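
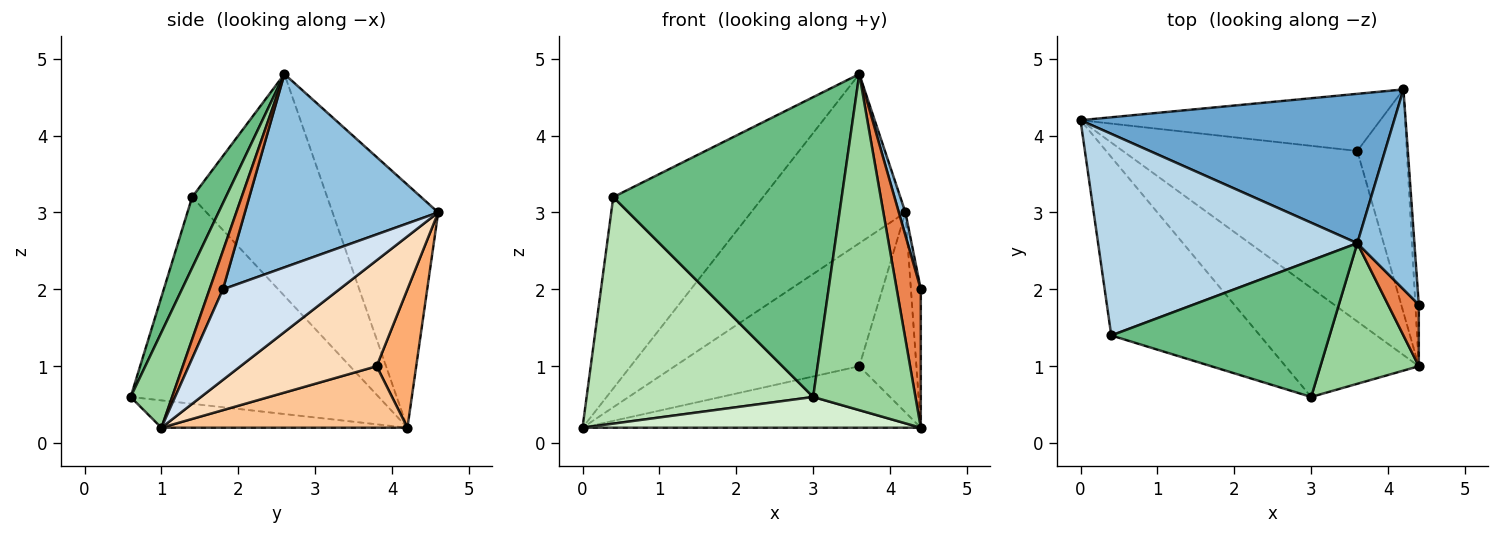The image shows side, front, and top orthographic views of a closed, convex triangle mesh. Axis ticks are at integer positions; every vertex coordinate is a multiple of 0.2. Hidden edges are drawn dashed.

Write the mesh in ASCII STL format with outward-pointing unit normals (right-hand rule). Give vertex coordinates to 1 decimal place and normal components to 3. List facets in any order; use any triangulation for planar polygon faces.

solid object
 facet normal -0.456 0.667 0.589
  outer loop
   vertex 3.6 2.6 4.8
   vertex 4.2 4.6 3.0
   vertex 0.0 4.2 0.2
  endloop
 endfacet
 facet normal 0.959 -0.033 0.283
  outer loop
   vertex 3.6 2.6 4.8
   vertex 4.4 1.8 2.0
   vertex 4.2 4.6 3.0
  endloop
 endfacet
 facet normal -0.527 0.585 0.616
  outer loop
   vertex 0.4 1.4 3.2
   vertex 3.6 2.6 4.8
   vertex 0.0 4.2 0.2
  endloop
 endfacet
 facet normal 0.996 0.085 -0.038
  outer loop
   vertex 4.4 1.0 0.2
   vertex 4.2 4.6 3.0
   vertex 4.4 1.8 2.0
  endloop
 endfacet
 facet normal 0.453 -0.815 0.362
  outer loop
   vertex 4.4 1.0 0.2
   vertex 4.4 1.8 2.0
   vertex 3.6 2.6 4.8
  endloop
 endfacet
 facet normal 0.191 0.890 -0.413
  outer loop
   vertex 3.6 3.8 1.0
   vertex 0.0 4.2 0.2
   vertex 4.2 4.6 3.0
  endloop
 endfacet
 facet normal 0.240 0.329 -0.913
  outer loop
   vertex 3.6 3.8 1.0
   vertex 4.4 1.0 0.2
   vertex 0.0 4.2 0.2
  endloop
 endfacet
 facet normal 0.847 0.355 -0.396
  outer loop
   vertex 3.6 3.8 1.0
   vertex 4.2 4.6 3.0
   vertex 4.4 1.0 0.2
  endloop
 endfacet
 facet normal 0.133 -0.902 0.411
  outer loop
   vertex 3.0 0.6 0.6
   vertex 3.6 2.6 4.8
   vertex 0.4 1.4 3.2
  endloop
 endfacet
 facet normal 0.350 -0.864 0.361
  outer loop
   vertex 3.0 0.6 0.6
   vertex 4.4 1.0 0.2
   vertex 3.6 2.6 4.8
  endloop
 endfacet
 facet normal -0.652 -0.596 -0.469
  outer loop
   vertex 3.0 0.6 0.6
   vertex 0.4 1.4 3.2
   vertex 0.0 4.2 0.2
  endloop
 endfacet
 facet normal -0.194 -0.266 -0.944
  outer loop
   vertex 3.0 0.6 0.6
   vertex 0.0 4.2 0.2
   vertex 4.4 1.0 0.2
  endloop
 endfacet
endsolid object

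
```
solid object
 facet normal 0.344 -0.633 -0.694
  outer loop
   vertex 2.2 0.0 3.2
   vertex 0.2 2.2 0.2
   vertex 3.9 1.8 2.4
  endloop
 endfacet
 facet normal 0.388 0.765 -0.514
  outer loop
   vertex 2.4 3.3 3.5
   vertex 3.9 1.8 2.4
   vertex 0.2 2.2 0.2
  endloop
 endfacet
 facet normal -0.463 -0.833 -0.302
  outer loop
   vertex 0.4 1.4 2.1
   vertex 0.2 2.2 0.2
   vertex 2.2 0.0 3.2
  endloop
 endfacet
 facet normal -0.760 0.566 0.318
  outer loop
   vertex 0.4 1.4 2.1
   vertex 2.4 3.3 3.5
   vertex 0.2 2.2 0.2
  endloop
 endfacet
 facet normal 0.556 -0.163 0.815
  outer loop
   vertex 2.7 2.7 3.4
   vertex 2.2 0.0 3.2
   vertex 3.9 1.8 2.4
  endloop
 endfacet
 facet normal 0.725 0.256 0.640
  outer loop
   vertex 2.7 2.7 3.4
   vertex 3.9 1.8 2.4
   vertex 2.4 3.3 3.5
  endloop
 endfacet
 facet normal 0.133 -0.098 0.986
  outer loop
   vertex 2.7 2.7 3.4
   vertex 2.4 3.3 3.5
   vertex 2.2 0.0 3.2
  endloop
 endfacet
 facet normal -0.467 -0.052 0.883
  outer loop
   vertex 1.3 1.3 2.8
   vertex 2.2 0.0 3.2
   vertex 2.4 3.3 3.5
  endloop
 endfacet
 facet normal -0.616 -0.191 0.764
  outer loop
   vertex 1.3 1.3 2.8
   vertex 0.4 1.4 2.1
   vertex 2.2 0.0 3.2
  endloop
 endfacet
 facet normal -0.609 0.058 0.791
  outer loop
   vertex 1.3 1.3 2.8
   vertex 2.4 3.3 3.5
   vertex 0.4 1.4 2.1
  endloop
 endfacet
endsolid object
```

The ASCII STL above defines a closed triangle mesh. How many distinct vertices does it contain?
7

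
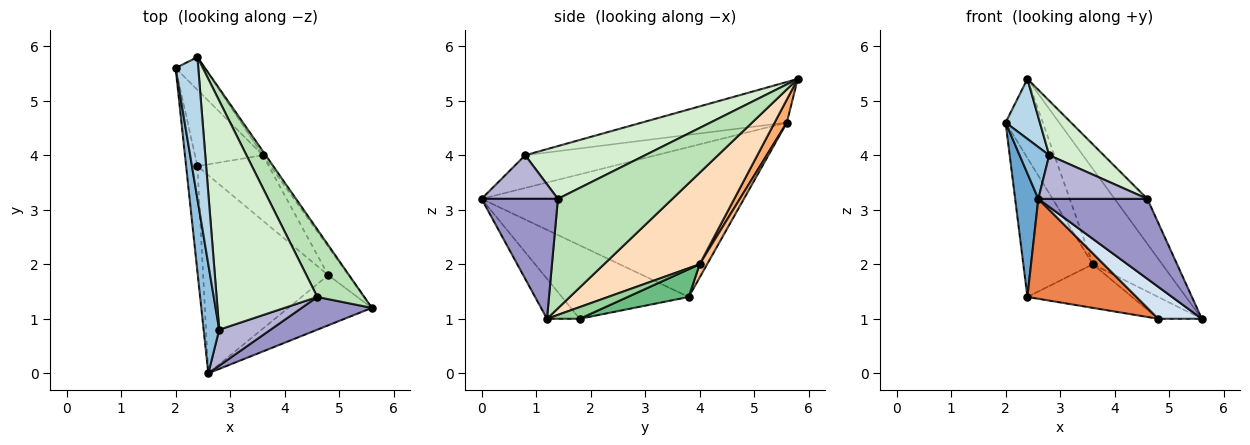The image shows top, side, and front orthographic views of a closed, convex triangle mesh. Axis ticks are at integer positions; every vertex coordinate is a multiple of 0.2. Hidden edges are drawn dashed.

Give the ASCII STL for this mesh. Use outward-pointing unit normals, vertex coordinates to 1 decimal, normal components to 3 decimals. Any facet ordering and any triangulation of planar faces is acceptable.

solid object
 facet normal -0.993 -0.088 -0.075
  outer loop
   vertex 2.4 3.8 1.4
   vertex 2.6 0.0 3.2
   vertex 2.0 5.6 4.6
  endloop
 endfacet
 facet normal -0.885 -0.200 0.421
  outer loop
   vertex 2.8 0.8 4.0
   vertex 2.0 5.6 4.6
   vertex 2.6 0.0 3.2
  endloop
 endfacet
 facet normal -0.855 -0.202 0.478
  outer loop
   vertex 2.8 0.8 4.0
   vertex 2.4 5.8 5.4
   vertex 2.0 5.6 4.6
  endloop
 endfacet
 facet normal -0.374 -0.499 -0.782
  outer loop
   vertex 4.8 1.8 1.0
   vertex 5.6 1.2 1.0
   vertex 2.6 0.0 3.2
  endloop
 endfacet
 facet normal -0.464 -0.399 -0.791
  outer loop
   vertex 4.8 1.8 1.0
   vertex 2.6 0.0 3.2
   vertex 2.4 3.8 1.4
  endloop
 endfacet
 facet normal 0.290 0.884 -0.366
  outer loop
   vertex 3.6 4.0 2.0
   vertex 2.0 5.6 4.6
   vertex 2.4 5.8 5.4
  endloop
 endfacet
 facet normal 0.094 0.873 -0.479
  outer loop
   vertex 3.6 4.0 2.0
   vertex 2.4 3.8 1.4
   vertex 2.0 5.6 4.6
  endloop
 endfacet
 facet normal 0.809 0.587 -0.025
  outer loop
   vertex 3.6 4.0 2.0
   vertex 2.4 5.8 5.4
   vertex 5.6 1.2 1.0
  endloop
 endfacet
 facet normal 0.308 0.528 -0.792
  outer loop
   vertex 3.6 4.0 2.0
   vertex 4.8 1.8 1.0
   vertex 2.4 3.8 1.4
  endloop
 endfacet
 facet normal 0.416 0.554 -0.721
  outer loop
   vertex 3.6 4.0 2.0
   vertex 5.6 1.2 1.0
   vertex 4.8 1.8 1.0
  endloop
 endfacet
 facet normal 0.889 0.254 0.381
  outer loop
   vertex 4.6 1.4 3.2
   vertex 5.6 1.2 1.0
   vertex 2.4 5.8 5.4
  endloop
 endfacet
 facet normal 0.454 -0.206 0.867
  outer loop
   vertex 4.6 1.4 3.2
   vertex 2.4 5.8 5.4
   vertex 2.8 0.8 4.0
  endloop
 endfacet
 facet normal 0.544 -0.777 0.318
  outer loop
   vertex 4.6 1.4 3.2
   vertex 2.6 0.0 3.2
   vertex 5.6 1.2 1.0
  endloop
 endfacet
 facet normal 0.475 -0.679 0.560
  outer loop
   vertex 4.6 1.4 3.2
   vertex 2.8 0.8 4.0
   vertex 2.6 0.0 3.2
  endloop
 endfacet
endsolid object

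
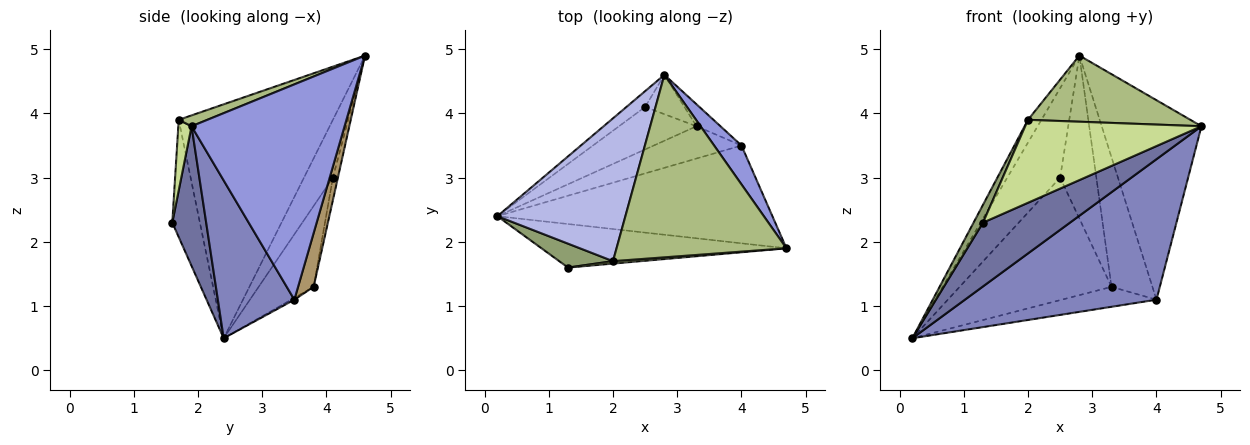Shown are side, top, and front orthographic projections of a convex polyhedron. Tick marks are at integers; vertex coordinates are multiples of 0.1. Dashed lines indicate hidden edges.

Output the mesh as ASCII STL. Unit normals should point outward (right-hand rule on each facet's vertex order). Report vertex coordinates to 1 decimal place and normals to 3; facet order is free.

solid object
 facet normal 0.306 -0.786 -0.537
  outer loop
   vertex 1.3 1.6 2.3
   vertex 0.2 2.4 0.5
   vertex 4.7 1.9 3.8
  endloop
 endfacet
 facet normal 0.311 -0.780 -0.543
  outer loop
   vertex 4.0 3.5 1.1
   vertex 4.7 1.9 3.8
   vertex 0.2 2.4 0.5
  endloop
 endfacet
 facet normal 0.833 0.543 0.106
  outer loop
   vertex 4.0 3.5 1.1
   vertex 2.8 4.6 4.9
   vertex 4.7 1.9 3.8
  endloop
 endfacet
 facet normal -0.875 0.076 0.479
  outer loop
   vertex 2.0 1.7 3.9
   vertex 2.8 4.6 4.9
   vertex 0.2 2.4 0.5
  endloop
 endfacet
 facet normal -0.868 -0.297 0.398
  outer loop
   vertex 2.0 1.7 3.9
   vertex 0.2 2.4 0.5
   vertex 1.3 1.6 2.3
  endloop
 endfacet
 facet normal 0.060 -0.340 0.938
  outer loop
   vertex 2.0 1.7 3.9
   vertex 4.7 1.9 3.8
   vertex 2.8 4.6 4.9
  endloop
 endfacet
 facet normal 0.075 -0.997 0.030
  outer loop
   vertex 2.0 1.7 3.9
   vertex 1.3 1.6 2.3
   vertex 4.7 1.9 3.8
  endloop
 endfacet
 facet normal -0.018 0.526 -0.851
  outer loop
   vertex 3.3 3.8 1.3
   vertex 4.0 3.5 1.1
   vertex 0.2 2.4 0.5
  endloop
 endfacet
 facet normal 0.351 0.923 -0.156
  outer loop
   vertex 3.3 3.8 1.3
   vertex 2.8 4.6 4.9
   vertex 4.0 3.5 1.1
  endloop
 endfacet
 facet normal -0.474 0.867 -0.153
  outer loop
   vertex 2.5 4.1 3.0
   vertex 0.2 2.4 0.5
   vertex 2.8 4.6 4.9
  endloop
 endfacet
 facet normal -0.324 0.894 -0.310
  outer loop
   vertex 2.5 4.1 3.0
   vertex 3.3 3.8 1.3
   vertex 0.2 2.4 0.5
  endloop
 endfacet
 facet normal -0.133 0.963 -0.233
  outer loop
   vertex 2.5 4.1 3.0
   vertex 2.8 4.6 4.9
   vertex 3.3 3.8 1.3
  endloop
 endfacet
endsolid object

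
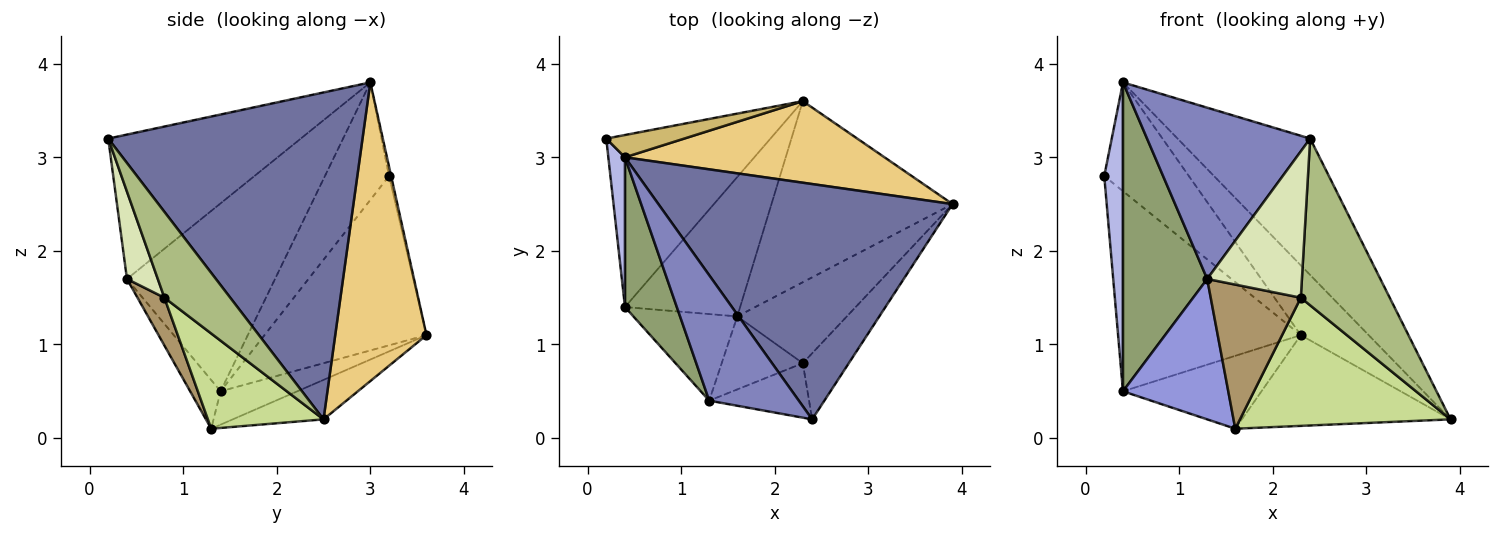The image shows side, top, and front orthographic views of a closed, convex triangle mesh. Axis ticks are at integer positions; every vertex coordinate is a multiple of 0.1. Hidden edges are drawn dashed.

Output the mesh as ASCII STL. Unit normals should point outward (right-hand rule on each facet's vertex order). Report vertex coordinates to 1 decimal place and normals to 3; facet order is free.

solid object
 facet normal 0.693 0.361 0.624
  outer loop
   vertex 0.4 3.0 3.8
   vertex 2.4 0.2 3.2
   vertex 3.9 2.5 0.2
  endloop
 endfacet
 facet normal -0.690 -0.584 0.428
  outer loop
   vertex 0.4 3.0 3.8
   vertex 1.3 0.4 1.7
   vertex 2.4 0.2 3.2
  endloop
 endfacet
 facet normal -0.239 -0.827 -0.510
  outer loop
   vertex 0.4 1.4 0.5
   vertex 1.6 1.3 0.1
   vertex 1.3 0.4 1.7
  endloop
 endfacet
 facet normal -0.951 -0.278 0.135
  outer loop
   vertex 0.4 1.4 0.5
   vertex 0.4 3.0 3.8
   vertex 0.2 3.2 2.8
  endloop
 endfacet
 facet normal -0.845 -0.481 0.233
  outer loop
   vertex 0.4 1.4 0.5
   vertex 1.3 0.4 1.7
   vertex 0.4 3.0 3.8
  endloop
 endfacet
 facet normal 0.567 -0.766 -0.304
  outer loop
   vertex 2.3 0.8 1.5
   vertex 3.9 2.5 0.2
   vertex 2.4 0.2 3.2
  endloop
 endfacet
 facet normal 0.421 -0.767 -0.484
  outer loop
   vertex 2.3 0.8 1.5
   vertex 1.6 1.3 0.1
   vertex 3.9 2.5 0.2
  endloop
 endfacet
 facet normal 0.292 -0.896 -0.334
  outer loop
   vertex 2.3 0.8 1.5
   vertex 2.4 0.2 3.2
   vertex 1.3 0.4 1.7
  endloop
 endfacet
 facet normal 0.257 -0.862 -0.437
  outer loop
   vertex 2.3 0.8 1.5
   vertex 1.3 0.4 1.7
   vertex 1.6 1.3 0.1
  endloop
 endfacet
 facet normal -0.024 0.979 0.201
  outer loop
   vertex 2.3 3.6 1.1
   vertex 0.2 3.2 2.8
   vertex 0.4 3.0 3.8
  endloop
 endfacet
 facet normal 0.658 0.489 0.572
  outer loop
   vertex 2.3 3.6 1.1
   vertex 0.4 3.0 3.8
   vertex 3.9 2.5 0.2
  endloop
 endfacet
 facet normal -0.558 0.629 -0.541
  outer loop
   vertex 2.3 3.6 1.1
   vertex 0.4 1.4 0.5
   vertex 0.2 3.2 2.8
  endloop
 endfacet
 facet normal -0.191 0.440 -0.878
  outer loop
   vertex 2.3 3.6 1.1
   vertex 3.9 2.5 0.2
   vertex 1.6 1.3 0.1
  endloop
 endfacet
 facet normal -0.249 0.449 -0.858
  outer loop
   vertex 2.3 3.6 1.1
   vertex 1.6 1.3 0.1
   vertex 0.4 1.4 0.5
  endloop
 endfacet
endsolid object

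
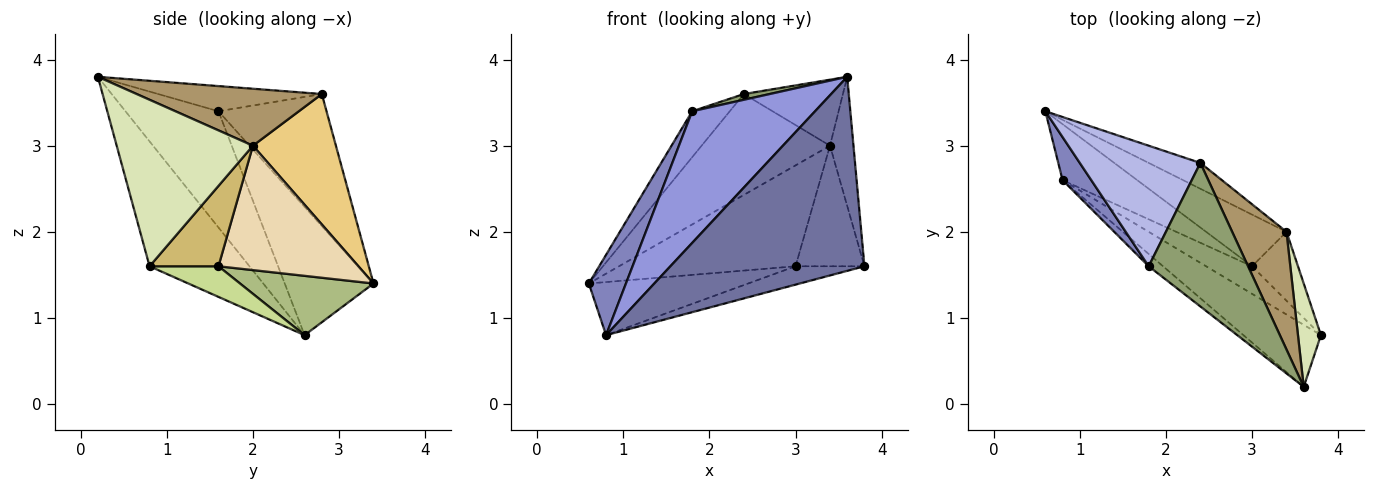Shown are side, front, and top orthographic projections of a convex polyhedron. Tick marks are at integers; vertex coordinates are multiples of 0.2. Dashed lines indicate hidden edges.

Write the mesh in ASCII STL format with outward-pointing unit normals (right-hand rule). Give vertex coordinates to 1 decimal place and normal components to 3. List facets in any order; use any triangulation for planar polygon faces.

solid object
 facet normal -0.440 -0.855 -0.273
  outer loop
   vertex 0.8 2.6 0.8
   vertex 3.8 0.8 1.6
   vertex 3.6 0.2 3.8
  endloop
 endfacet
 facet normal -0.904 -0.378 0.202
  outer loop
   vertex 1.8 1.6 3.4
   vertex 0.6 3.4 1.4
   vertex 0.8 2.6 0.8
  endloop
 endfacet
 facet normal -0.602 -0.795 -0.074
  outer loop
   vertex 1.8 1.6 3.4
   vertex 0.8 2.6 0.8
   vertex 3.6 0.2 3.8
  endloop
 endfacet
 facet normal -0.715 0.249 0.653
  outer loop
   vertex 1.8 1.6 3.4
   vertex 2.4 2.8 3.6
   vertex 0.6 3.4 1.4
  endloop
 endfacet
 facet normal -0.245 -0.039 0.969
  outer loop
   vertex 1.8 1.6 3.4
   vertex 3.6 0.2 3.8
   vertex 2.4 2.8 3.6
  endloop
 endfacet
 facet normal 0.500 0.596 -0.628
  outer loop
   vertex 3.0 1.6 1.6
   vertex 0.8 2.6 0.8
   vertex 0.6 3.4 1.4
  endloop
 endfacet
 facet normal 0.485 0.485 -0.728
  outer loop
   vertex 3.0 1.6 1.6
   vertex 3.8 0.8 1.6
   vertex 0.8 2.6 0.8
  endloop
 endfacet
 facet normal 0.976 0.168 0.135
  outer loop
   vertex 3.4 2.0 3.0
   vertex 3.6 0.2 3.8
   vertex 3.8 0.8 1.6
  endloop
 endfacet
 facet normal 0.675 0.361 0.644
  outer loop
   vertex 3.4 2.0 3.0
   vertex 2.4 2.8 3.6
   vertex 3.6 0.2 3.8
  endloop
 endfacet
 facet normal 0.656 0.656 -0.375
  outer loop
   vertex 3.4 2.0 3.0
   vertex 3.8 0.8 1.6
   vertex 3.0 1.6 1.6
  endloop
 endfacet
 facet normal 0.531 0.821 -0.210
  outer loop
   vertex 3.4 2.0 3.0
   vertex 0.6 3.4 1.4
   vertex 2.4 2.8 3.6
  endloop
 endfacet
 facet normal 0.576 0.727 -0.372
  outer loop
   vertex 3.4 2.0 3.0
   vertex 3.0 1.6 1.6
   vertex 0.6 3.4 1.4
  endloop
 endfacet
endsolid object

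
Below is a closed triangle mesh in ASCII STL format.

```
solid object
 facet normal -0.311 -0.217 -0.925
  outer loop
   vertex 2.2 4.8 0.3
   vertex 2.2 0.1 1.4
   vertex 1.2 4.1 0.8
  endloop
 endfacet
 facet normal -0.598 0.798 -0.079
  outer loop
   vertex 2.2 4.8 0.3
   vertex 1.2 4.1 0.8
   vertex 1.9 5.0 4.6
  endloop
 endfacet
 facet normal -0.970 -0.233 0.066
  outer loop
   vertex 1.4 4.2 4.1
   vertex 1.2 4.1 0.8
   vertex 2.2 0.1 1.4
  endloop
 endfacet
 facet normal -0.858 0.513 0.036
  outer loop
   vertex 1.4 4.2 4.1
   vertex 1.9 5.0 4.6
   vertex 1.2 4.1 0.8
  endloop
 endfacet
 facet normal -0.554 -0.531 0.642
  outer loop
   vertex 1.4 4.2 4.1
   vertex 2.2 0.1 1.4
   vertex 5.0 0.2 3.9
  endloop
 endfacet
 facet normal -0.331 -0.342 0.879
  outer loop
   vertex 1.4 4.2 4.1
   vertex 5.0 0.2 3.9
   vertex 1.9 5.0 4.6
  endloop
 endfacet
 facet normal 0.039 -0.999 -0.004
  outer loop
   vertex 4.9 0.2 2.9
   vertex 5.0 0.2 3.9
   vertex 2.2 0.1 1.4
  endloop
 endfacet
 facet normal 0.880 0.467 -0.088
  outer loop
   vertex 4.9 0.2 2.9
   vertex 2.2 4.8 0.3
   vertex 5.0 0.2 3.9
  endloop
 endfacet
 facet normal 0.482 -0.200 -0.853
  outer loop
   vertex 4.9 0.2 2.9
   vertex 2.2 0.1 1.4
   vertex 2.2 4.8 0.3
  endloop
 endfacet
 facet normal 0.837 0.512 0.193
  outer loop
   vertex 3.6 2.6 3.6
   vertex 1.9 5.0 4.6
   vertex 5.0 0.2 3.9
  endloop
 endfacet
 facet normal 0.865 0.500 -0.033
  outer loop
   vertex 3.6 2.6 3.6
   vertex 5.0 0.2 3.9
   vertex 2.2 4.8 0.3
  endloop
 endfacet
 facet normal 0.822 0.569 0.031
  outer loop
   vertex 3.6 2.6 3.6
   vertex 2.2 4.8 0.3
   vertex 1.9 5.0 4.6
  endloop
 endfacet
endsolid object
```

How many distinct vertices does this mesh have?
8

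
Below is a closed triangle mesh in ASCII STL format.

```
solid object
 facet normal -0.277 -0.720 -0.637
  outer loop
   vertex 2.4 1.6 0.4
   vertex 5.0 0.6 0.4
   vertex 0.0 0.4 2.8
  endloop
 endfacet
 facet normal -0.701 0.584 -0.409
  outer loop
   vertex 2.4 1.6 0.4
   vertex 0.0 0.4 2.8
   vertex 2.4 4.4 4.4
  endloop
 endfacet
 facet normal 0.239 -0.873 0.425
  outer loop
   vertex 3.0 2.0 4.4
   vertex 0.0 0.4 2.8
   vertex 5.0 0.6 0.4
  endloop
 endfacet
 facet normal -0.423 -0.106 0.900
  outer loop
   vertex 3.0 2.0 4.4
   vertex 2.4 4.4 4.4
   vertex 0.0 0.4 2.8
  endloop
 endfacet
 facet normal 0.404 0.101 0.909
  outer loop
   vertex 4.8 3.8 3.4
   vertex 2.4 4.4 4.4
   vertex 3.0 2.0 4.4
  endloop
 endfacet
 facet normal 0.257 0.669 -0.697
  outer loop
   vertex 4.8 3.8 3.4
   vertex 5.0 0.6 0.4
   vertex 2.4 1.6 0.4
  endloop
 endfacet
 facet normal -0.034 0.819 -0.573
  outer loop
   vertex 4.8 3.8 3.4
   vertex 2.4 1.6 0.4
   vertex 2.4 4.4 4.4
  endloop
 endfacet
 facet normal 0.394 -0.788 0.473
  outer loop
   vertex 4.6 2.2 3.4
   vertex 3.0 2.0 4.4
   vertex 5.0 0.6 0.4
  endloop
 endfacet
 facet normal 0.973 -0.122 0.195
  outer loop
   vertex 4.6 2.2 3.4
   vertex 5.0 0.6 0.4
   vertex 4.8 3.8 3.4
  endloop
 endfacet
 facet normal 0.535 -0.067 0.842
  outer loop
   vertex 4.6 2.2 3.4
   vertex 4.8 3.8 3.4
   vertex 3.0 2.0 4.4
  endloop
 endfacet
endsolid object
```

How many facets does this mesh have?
10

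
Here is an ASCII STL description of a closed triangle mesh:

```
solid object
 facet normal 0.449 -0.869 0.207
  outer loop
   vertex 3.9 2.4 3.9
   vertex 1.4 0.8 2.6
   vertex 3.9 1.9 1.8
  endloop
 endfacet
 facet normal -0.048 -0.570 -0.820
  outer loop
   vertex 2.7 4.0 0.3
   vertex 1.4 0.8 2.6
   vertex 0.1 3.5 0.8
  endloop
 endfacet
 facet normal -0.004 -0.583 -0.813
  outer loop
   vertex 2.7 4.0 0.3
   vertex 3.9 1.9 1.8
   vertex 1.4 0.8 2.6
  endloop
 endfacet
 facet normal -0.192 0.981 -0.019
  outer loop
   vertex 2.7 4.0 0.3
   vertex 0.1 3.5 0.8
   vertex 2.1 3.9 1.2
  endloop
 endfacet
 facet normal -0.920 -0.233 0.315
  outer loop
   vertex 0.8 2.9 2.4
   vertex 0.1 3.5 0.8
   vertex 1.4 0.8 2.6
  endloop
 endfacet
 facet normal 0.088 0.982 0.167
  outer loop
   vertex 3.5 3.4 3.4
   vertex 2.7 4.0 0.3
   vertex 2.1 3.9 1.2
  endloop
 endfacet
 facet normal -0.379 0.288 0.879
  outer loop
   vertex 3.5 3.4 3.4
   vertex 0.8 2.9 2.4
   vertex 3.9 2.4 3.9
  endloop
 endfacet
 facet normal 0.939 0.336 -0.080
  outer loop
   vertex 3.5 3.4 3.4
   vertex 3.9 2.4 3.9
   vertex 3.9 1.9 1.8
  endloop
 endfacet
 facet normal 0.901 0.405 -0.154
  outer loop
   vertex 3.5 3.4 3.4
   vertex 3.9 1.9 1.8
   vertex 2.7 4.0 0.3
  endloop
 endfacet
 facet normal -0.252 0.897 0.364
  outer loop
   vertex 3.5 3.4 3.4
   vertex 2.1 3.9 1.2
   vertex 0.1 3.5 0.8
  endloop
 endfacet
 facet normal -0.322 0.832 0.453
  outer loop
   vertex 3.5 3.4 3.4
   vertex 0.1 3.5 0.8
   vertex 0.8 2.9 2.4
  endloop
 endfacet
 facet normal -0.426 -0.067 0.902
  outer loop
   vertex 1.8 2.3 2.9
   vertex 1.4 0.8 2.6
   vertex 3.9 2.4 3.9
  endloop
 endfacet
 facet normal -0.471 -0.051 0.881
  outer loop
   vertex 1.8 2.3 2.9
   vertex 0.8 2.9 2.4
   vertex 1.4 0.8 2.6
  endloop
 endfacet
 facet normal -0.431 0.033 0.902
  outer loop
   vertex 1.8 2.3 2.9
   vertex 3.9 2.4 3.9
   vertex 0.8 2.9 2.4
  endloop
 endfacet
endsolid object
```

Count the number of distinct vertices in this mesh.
9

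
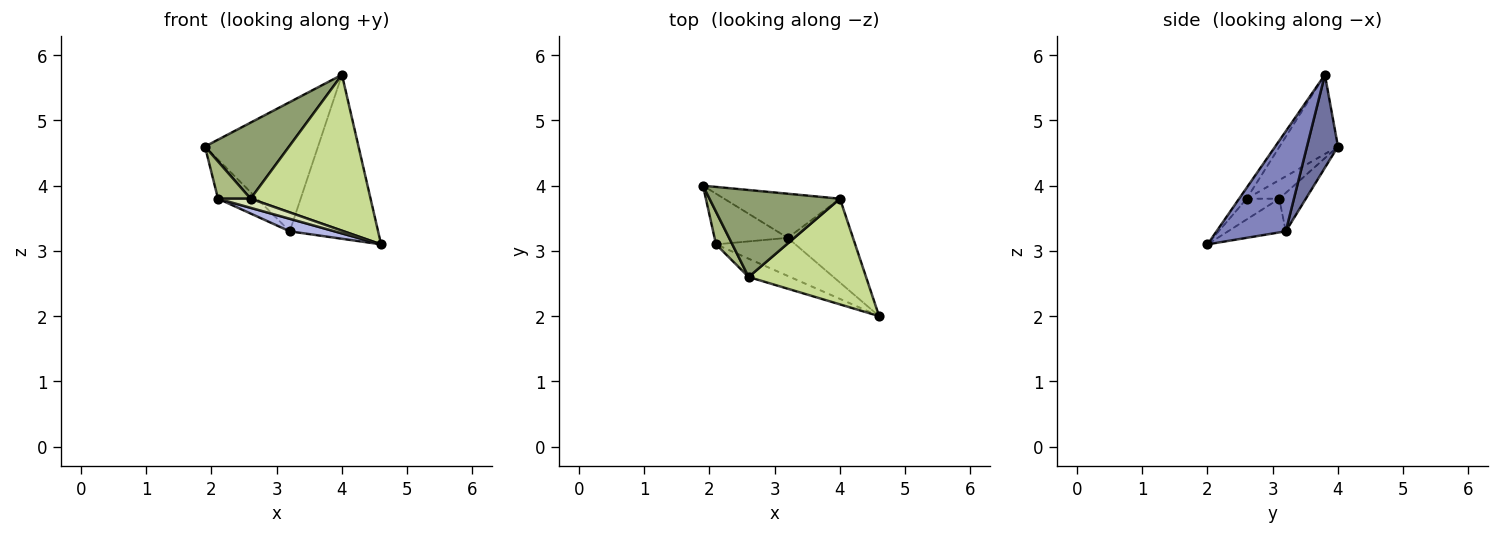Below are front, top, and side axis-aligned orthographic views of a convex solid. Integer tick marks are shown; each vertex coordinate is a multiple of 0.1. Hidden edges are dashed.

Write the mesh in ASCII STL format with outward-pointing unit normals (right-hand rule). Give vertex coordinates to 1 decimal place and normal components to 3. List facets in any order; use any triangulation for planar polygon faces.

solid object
 facet normal 0.251 0.916 -0.313
  outer loop
   vertex 3.2 3.2 3.3
   vertex 1.9 4.0 4.6
   vertex 4.0 3.8 5.7
  endloop
 endfacet
 facet normal 0.572 0.730 -0.373
  outer loop
   vertex 3.2 3.2 3.3
   vertex 4.0 3.8 5.7
   vertex 4.6 2.0 3.1
  endloop
 endfacet
 facet normal -0.384 0.564 -0.731
  outer loop
   vertex 3.2 3.2 3.3
   vertex 2.1 3.1 3.8
   vertex 1.9 4.0 4.6
  endloop
 endfacet
 facet normal -0.374 -0.290 -0.881
  outer loop
   vertex 3.2 3.2 3.3
   vertex 4.6 2.0 3.1
   vertex 2.1 3.1 3.8
  endloop
 endfacet
 facet normal -0.416 -0.599 0.685
  outer loop
   vertex 2.6 2.6 3.8
   vertex 4.0 3.8 5.7
   vertex 1.9 4.0 4.6
  endloop
 endfacet
 facet normal -0.601 -0.601 0.526
  outer loop
   vertex 2.6 2.6 3.8
   vertex 1.9 4.0 4.6
   vertex 2.1 3.1 3.8
  endloop
 endfacet
 facet normal -0.052 -0.827 0.560
  outer loop
   vertex 2.6 2.6 3.8
   vertex 4.6 2.0 3.1
   vertex 4.0 3.8 5.7
  endloop
 endfacet
 facet normal -0.408 -0.408 -0.816
  outer loop
   vertex 2.6 2.6 3.8
   vertex 2.1 3.1 3.8
   vertex 4.6 2.0 3.1
  endloop
 endfacet
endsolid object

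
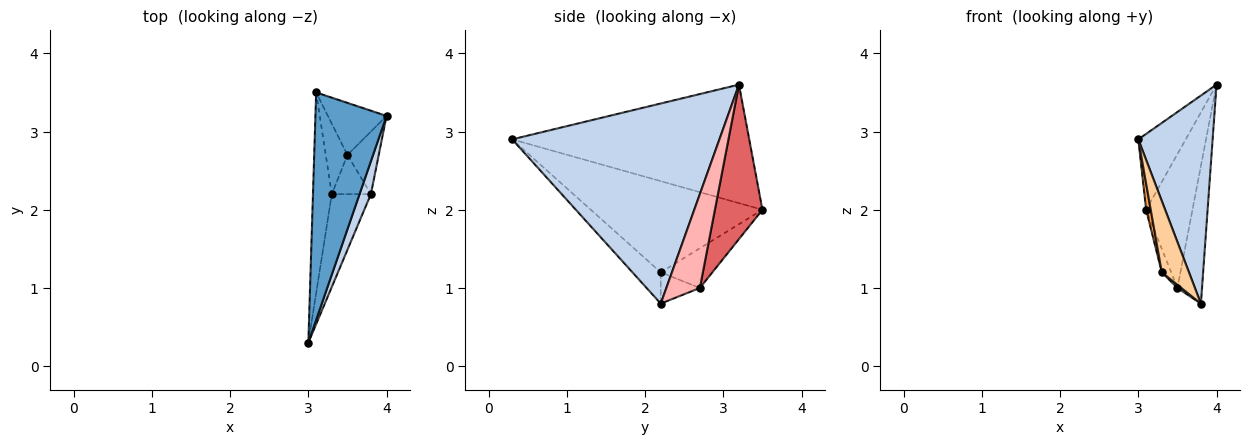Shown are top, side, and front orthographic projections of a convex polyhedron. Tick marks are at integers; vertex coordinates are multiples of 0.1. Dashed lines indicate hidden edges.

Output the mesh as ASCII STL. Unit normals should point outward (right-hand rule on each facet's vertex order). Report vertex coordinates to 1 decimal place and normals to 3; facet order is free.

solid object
 facet normal -0.845 0.169 0.507
  outer loop
   vertex 3.1 3.5 2.0
   vertex 3.0 0.3 2.9
   vertex 4.0 3.2 3.6
  endloop
 endfacet
 facet normal 0.940 -0.337 0.053
  outer loop
   vertex 3.8 2.2 0.8
   vertex 4.0 3.2 3.6
   vertex 3.0 0.3 2.9
  endloop
 endfacet
 facet normal -0.979 -0.026 -0.202
  outer loop
   vertex 3.3 2.2 1.2
   vertex 3.0 0.3 2.9
   vertex 3.1 3.5 2.0
  endloop
 endfacet
 facet normal -0.536 -0.515 -0.670
  outer loop
   vertex 3.3 2.2 1.2
   vertex 3.8 2.2 0.8
   vertex 3.0 0.3 2.9
  endloop
 endfacet
 facet normal -0.867 0.158 -0.473
  outer loop
   vertex 3.5 2.7 1.0
   vertex 3.3 2.2 1.2
   vertex 3.1 3.5 2.0
  endloop
 endfacet
 facet normal -0.623 -0.062 -0.779
  outer loop
   vertex 3.5 2.7 1.0
   vertex 3.8 2.2 0.8
   vertex 3.3 2.2 1.2
  endloop
 endfacet
 facet normal 0.691 0.674 -0.262
  outer loop
   vertex 3.5 2.7 1.0
   vertex 3.1 3.5 2.0
   vertex 4.0 3.2 3.6
  endloop
 endfacet
 facet normal 0.779 0.571 -0.260
  outer loop
   vertex 3.5 2.7 1.0
   vertex 4.0 3.2 3.6
   vertex 3.8 2.2 0.8
  endloop
 endfacet
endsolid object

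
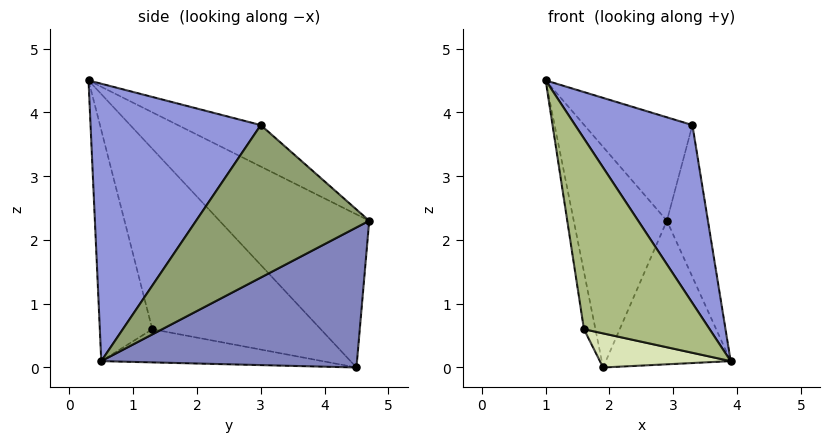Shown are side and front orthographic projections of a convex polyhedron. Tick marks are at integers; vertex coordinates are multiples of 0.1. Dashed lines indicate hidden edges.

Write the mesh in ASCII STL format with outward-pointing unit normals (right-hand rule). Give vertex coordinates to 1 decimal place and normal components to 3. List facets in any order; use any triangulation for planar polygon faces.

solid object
 facet normal -0.808 0.503 0.308
  outer loop
   vertex 1.9 4.5 0.0
   vertex 1.0 0.3 4.5
   vertex 2.9 4.7 2.3
  endloop
 endfacet
 facet normal 0.826 0.403 -0.394
  outer loop
   vertex 1.9 4.5 0.0
   vertex 2.9 4.7 2.3
   vertex 3.9 0.5 0.1
  endloop
 endfacet
 facet normal 0.731 -0.504 0.459
  outer loop
   vertex 3.3 3.0 3.8
   vertex 1.0 0.3 4.5
   vertex 3.9 0.5 0.1
  endloop
 endfacet
 facet normal -0.417 0.544 0.728
  outer loop
   vertex 3.3 3.0 3.8
   vertex 2.9 4.7 2.3
   vertex 1.0 0.3 4.5
  endloop
 endfacet
 facet normal 0.973 0.231 0.002
  outer loop
   vertex 3.3 3.0 3.8
   vertex 3.9 0.5 0.1
   vertex 2.9 4.7 2.3
  endloop
 endfacet
 facet normal -0.369 -0.885 -0.284
  outer loop
   vertex 1.6 1.3 0.6
   vertex 3.9 0.5 0.1
   vertex 1.0 0.3 4.5
  endloop
 endfacet
 facet normal -0.989 0.067 -0.135
  outer loop
   vertex 1.6 1.3 0.6
   vertex 1.0 0.3 4.5
   vertex 1.9 4.5 0.0
  endloop
 endfacet
 facet normal -0.261 -0.154 -0.953
  outer loop
   vertex 1.6 1.3 0.6
   vertex 1.9 4.5 0.0
   vertex 3.9 0.5 0.1
  endloop
 endfacet
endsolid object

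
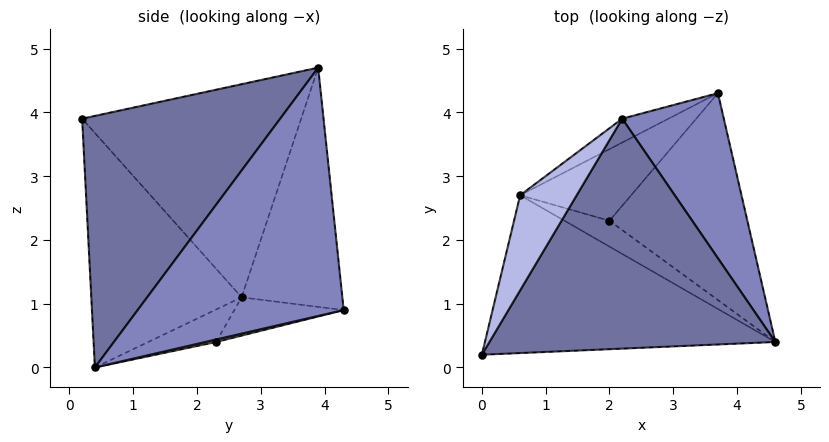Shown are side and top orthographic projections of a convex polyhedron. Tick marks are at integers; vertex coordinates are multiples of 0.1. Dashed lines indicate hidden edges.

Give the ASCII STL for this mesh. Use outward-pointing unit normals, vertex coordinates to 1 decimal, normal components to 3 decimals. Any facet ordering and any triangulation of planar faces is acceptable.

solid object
 facet normal 0.578 -0.485 0.656
  outer loop
   vertex 2.2 3.9 4.7
   vertex 0.0 0.2 3.9
   vertex 4.6 0.4 0.0
  endloop
 endfacet
 facet normal 0.918 0.125 0.376
  outer loop
   vertex 2.2 3.9 4.7
   vertex 4.6 0.4 0.0
   vertex 3.7 4.3 0.9
  endloop
 endfacet
 facet normal -0.510 -0.585 -0.631
  outer loop
   vertex 0.6 2.7 1.1
   vertex 4.6 0.4 0.0
   vertex 0.0 0.2 3.9
  endloop
 endfacet
 facet normal -0.858 0.461 0.228
  outer loop
   vertex 0.6 2.7 1.1
   vertex 0.0 0.2 3.9
   vertex 2.2 3.9 4.7
  endloop
 endfacet
 facet normal -0.461 0.883 -0.089
  outer loop
   vertex 0.6 2.7 1.1
   vertex 2.2 3.9 4.7
   vertex 3.7 4.3 0.9
  endloop
 endfacet
 facet normal 0.017 0.229 -0.973
  outer loop
   vertex 2.0 2.3 0.4
   vertex 3.7 4.3 0.9
   vertex 4.6 0.4 0.0
  endloop
 endfacet
 facet normal -0.495 -0.533 -0.686
  outer loop
   vertex 2.0 2.3 0.4
   vertex 4.6 0.4 0.0
   vertex 0.6 2.7 1.1
  endloop
 endfacet
 facet normal -0.290 0.457 -0.841
  outer loop
   vertex 2.0 2.3 0.4
   vertex 0.6 2.7 1.1
   vertex 3.7 4.3 0.9
  endloop
 endfacet
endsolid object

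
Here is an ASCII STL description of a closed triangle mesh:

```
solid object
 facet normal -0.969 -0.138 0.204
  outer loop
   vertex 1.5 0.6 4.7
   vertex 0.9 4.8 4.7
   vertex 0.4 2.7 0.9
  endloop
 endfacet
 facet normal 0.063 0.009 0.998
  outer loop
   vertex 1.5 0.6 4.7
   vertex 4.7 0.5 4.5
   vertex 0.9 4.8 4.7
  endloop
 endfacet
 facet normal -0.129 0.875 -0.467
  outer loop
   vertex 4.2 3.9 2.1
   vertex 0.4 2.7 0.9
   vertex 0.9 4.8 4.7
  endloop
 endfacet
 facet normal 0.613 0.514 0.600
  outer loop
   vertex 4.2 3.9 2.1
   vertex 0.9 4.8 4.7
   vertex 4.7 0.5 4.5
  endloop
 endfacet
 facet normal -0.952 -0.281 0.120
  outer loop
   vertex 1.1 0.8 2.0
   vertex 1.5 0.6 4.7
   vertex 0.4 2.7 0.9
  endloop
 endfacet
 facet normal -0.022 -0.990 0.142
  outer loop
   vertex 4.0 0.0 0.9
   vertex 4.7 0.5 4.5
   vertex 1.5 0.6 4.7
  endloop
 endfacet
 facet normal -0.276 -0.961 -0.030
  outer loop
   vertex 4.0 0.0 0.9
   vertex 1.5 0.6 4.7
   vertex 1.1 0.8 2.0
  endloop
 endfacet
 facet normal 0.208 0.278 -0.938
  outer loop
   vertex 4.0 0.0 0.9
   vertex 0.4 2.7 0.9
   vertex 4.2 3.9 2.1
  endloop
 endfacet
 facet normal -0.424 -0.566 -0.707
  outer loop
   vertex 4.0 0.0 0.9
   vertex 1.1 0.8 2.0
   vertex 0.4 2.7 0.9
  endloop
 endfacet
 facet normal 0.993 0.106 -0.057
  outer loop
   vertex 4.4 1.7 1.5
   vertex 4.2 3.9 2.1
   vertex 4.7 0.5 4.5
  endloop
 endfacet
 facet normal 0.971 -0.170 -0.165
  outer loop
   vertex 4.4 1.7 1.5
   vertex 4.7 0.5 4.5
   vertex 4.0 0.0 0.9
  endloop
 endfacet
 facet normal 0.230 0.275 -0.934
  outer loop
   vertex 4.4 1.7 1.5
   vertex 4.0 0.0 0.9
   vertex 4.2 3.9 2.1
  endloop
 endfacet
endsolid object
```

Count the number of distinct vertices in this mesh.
8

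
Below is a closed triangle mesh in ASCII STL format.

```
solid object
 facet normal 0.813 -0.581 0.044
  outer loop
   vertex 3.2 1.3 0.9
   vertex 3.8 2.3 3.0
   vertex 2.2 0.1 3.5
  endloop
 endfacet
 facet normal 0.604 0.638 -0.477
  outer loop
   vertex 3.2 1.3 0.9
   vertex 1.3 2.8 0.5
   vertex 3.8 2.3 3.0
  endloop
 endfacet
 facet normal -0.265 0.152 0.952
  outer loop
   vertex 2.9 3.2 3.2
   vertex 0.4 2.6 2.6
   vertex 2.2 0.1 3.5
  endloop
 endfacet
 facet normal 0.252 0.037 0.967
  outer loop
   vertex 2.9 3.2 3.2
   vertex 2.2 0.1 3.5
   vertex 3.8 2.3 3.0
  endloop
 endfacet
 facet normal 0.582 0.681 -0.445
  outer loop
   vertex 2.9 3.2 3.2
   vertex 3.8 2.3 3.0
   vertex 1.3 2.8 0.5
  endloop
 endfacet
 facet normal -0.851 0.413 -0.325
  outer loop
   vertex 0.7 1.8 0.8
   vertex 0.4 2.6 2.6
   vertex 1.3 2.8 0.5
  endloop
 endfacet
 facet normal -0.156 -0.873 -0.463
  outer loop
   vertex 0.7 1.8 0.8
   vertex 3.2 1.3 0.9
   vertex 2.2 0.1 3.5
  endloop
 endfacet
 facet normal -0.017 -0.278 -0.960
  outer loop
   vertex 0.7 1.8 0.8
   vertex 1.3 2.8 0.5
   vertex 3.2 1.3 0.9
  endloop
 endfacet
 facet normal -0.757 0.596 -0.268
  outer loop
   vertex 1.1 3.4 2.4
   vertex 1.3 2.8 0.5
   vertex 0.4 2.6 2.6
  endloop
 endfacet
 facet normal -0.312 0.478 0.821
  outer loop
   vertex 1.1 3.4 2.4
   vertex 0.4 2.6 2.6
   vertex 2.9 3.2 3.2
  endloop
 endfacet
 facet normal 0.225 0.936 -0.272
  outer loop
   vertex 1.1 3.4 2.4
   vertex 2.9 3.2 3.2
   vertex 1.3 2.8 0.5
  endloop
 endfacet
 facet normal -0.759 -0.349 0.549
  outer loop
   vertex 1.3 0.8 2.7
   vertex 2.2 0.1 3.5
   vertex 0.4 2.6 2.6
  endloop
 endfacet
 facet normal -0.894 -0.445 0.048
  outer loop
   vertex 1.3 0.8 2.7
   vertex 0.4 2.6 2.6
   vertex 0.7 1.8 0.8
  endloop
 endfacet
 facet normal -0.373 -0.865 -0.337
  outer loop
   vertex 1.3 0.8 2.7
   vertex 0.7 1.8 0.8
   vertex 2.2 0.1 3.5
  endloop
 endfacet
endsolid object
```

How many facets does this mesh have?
14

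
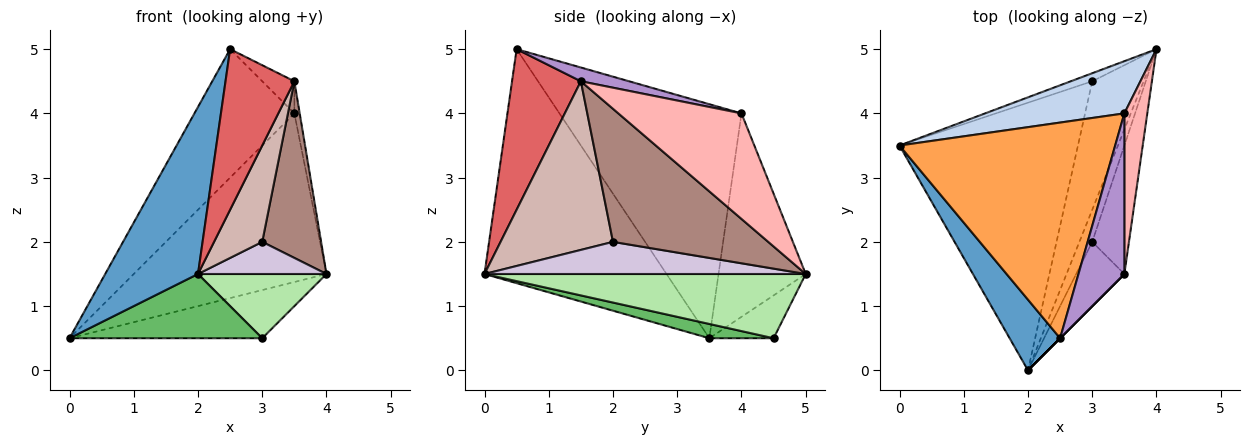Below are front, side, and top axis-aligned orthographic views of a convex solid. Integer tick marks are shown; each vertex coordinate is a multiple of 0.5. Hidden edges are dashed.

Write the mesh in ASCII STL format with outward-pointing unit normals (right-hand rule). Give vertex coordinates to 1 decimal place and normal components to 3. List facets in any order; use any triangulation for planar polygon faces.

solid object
 facet normal -0.875 -0.446 0.189
  outer loop
   vertex 2.5 0.5 5.0
   vertex 0.0 3.5 0.5
   vertex 2.0 0.0 1.5
  endloop
 endfacet
 facet normal -0.397 0.877 0.271
  outer loop
   vertex 3.5 4.0 4.0
   vertex 4.0 5.0 1.5
   vertex 0.0 3.5 0.5
  endloop
 endfacet
 facet normal -0.682 0.374 0.628
  outer loop
   vertex 3.5 4.0 4.0
   vertex 0.0 3.5 0.5
   vertex 2.5 0.5 5.0
  endloop
 endfacet
 facet normal -0.312 0.937 -0.156
  outer loop
   vertex 3.0 4.5 0.5
   vertex 0.0 3.5 0.5
   vertex 4.0 5.0 1.5
  endloop
 endfacet
 facet normal 0.078 -0.233 -0.969
  outer loop
   vertex 3.0 4.5 0.5
   vertex 2.0 0.0 1.5
   vertex 0.0 3.5 0.5
  endloop
 endfacet
 facet normal 0.745 -0.298 -0.596
  outer loop
   vertex 3.0 4.5 0.5
   vertex 4.0 5.0 1.5
   vertex 2.0 0.0 1.5
  endloop
 endfacet
 facet normal 0.707 -0.707 0.000
  outer loop
   vertex 3.5 1.5 4.5
   vertex 2.5 0.5 5.0
   vertex 2.0 0.0 1.5
  endloop
 endfacet
 facet normal 0.976 0.042 0.212
  outer loop
   vertex 3.5 1.5 4.5
   vertex 4.0 5.0 1.5
   vertex 3.5 4.0 4.0
  endloop
 endfacet
 facet normal 0.282 0.188 0.941
  outer loop
   vertex 3.5 1.5 4.5
   vertex 3.5 4.0 4.0
   vertex 2.5 0.5 5.0
  endloop
 endfacet
 facet normal 0.870 -0.348 -0.348
  outer loop
   vertex 3.0 2.0 2.0
   vertex 2.0 0.0 1.5
   vertex 4.0 5.0 1.5
  endloop
 endfacet
 facet normal 0.905 -0.343 -0.250
  outer loop
   vertex 3.0 2.0 2.0
   vertex 4.0 5.0 1.5
   vertex 3.5 1.5 4.5
  endloop
 endfacet
 facet normal 0.889 -0.381 -0.254
  outer loop
   vertex 3.0 2.0 2.0
   vertex 3.5 1.5 4.5
   vertex 2.0 0.0 1.5
  endloop
 endfacet
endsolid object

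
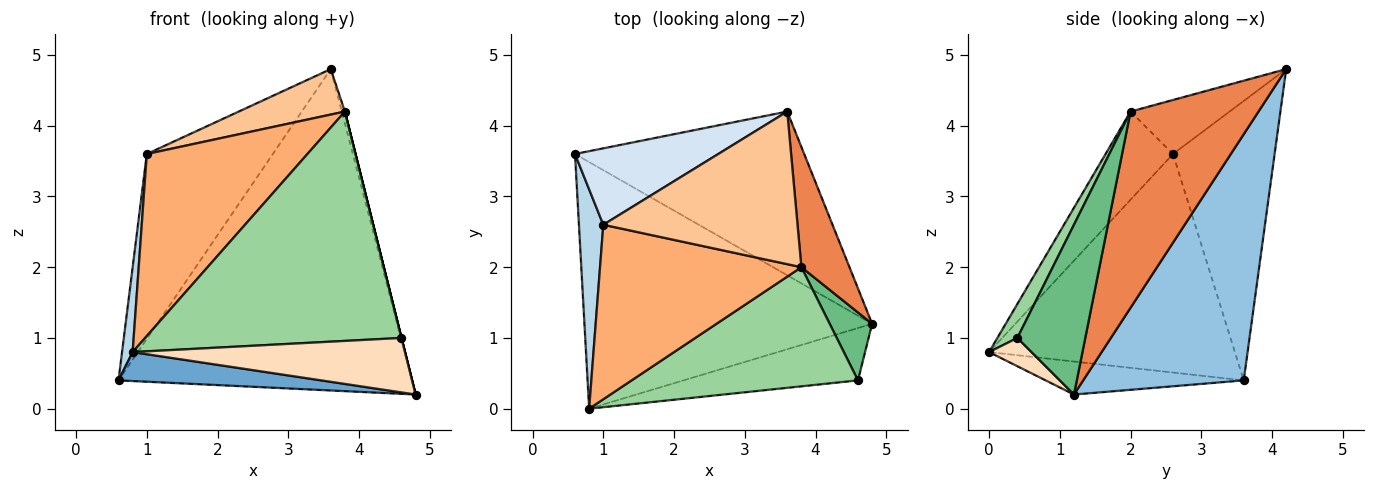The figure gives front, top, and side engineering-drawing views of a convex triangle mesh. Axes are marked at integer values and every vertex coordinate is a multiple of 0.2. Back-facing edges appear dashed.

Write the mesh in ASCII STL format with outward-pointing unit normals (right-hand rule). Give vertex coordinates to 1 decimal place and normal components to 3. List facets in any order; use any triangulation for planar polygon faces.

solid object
 facet normal -0.113 -0.116 -0.987
  outer loop
   vertex 0.8 0.0 0.8
   vertex 0.6 3.6 0.4
   vertex 4.8 1.2 0.2
  endloop
 endfacet
 facet normal 0.438 0.801 -0.408
  outer loop
   vertex 3.6 4.2 4.8
   vertex 4.8 1.2 0.2
   vertex 0.6 3.6 0.4
  endloop
 endfacet
 facet normal -0.993 -0.043 0.111
  outer loop
   vertex 1.0 2.6 3.6
   vertex 0.6 3.6 0.4
   vertex 0.8 0.0 0.8
  endloop
 endfacet
 facet normal -0.597 0.741 0.306
  outer loop
   vertex 1.0 2.6 3.6
   vertex 3.6 4.2 4.8
   vertex 0.6 3.6 0.4
  endloop
 endfacet
 facet normal 0.971 0.023 0.238
  outer loop
   vertex 3.8 2.0 4.2
   vertex 4.8 1.2 0.2
   vertex 3.6 4.2 4.8
  endloop
 endfacet
 facet normal -0.290 -0.691 0.662
  outer loop
   vertex 3.8 2.0 4.2
   vertex 1.0 2.6 3.6
   vertex 0.8 0.0 0.8
  endloop
 endfacet
 facet normal -0.258 -0.276 0.926
  outer loop
   vertex 3.8 2.0 4.2
   vertex 3.6 4.2 4.8
   vertex 1.0 2.6 3.6
  endloop
 endfacet
 facet normal 0.112 -0.717 -0.689
  outer loop
   vertex 4.6 0.4 1.0
   vertex 0.8 0.0 0.8
   vertex 4.8 1.2 0.2
  endloop
 endfacet
 facet normal 0.970 0.000 0.243
  outer loop
   vertex 4.6 0.4 1.0
   vertex 4.8 1.2 0.2
   vertex 3.8 2.0 4.2
  endloop
 endfacet
 facet normal 0.069 -0.885 0.460
  outer loop
   vertex 4.6 0.4 1.0
   vertex 3.8 2.0 4.2
   vertex 0.8 0.0 0.8
  endloop
 endfacet
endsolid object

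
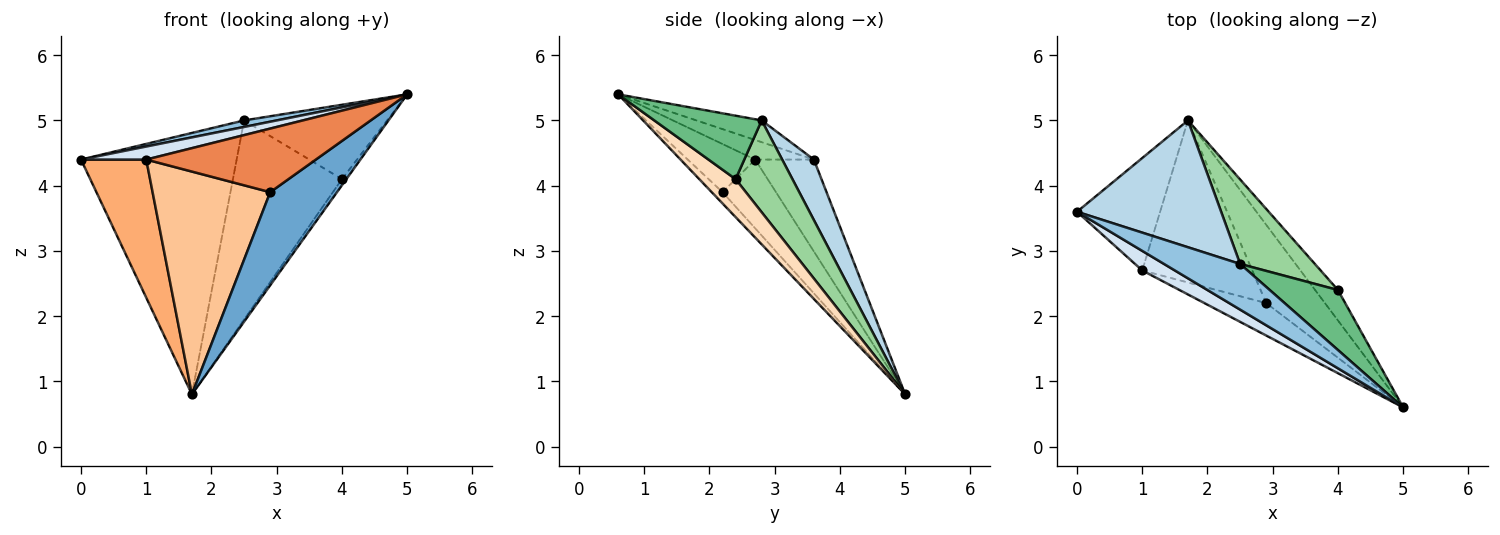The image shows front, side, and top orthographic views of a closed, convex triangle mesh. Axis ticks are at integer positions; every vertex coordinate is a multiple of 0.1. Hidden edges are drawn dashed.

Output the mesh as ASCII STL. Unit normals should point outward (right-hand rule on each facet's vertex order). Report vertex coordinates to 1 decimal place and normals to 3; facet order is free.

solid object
 facet normal -0.123 -0.760 -0.639
  outer loop
   vertex 2.9 2.2 3.9
   vertex 1.7 5.0 0.8
   vertex 5.0 0.6 5.4
  endloop
 endfacet
 facet normal -0.272 -0.136 0.953
  outer loop
   vertex 2.5 2.8 5.0
   vertex 0.0 3.6 4.4
   vertex 5.0 0.6 5.4
  endloop
 endfacet
 facet normal 0.180 0.885 0.429
  outer loop
   vertex 2.5 2.8 5.0
   vertex 1.7 5.0 0.8
   vertex 0.0 3.6 4.4
  endloop
 endfacet
 facet normal -0.447 -0.496 0.744
  outer loop
   vertex 1.0 2.7 4.4
   vertex 5.0 0.6 5.4
   vertex 0.0 3.6 4.4
  endloop
 endfacet
 facet normal -0.334 -0.840 -0.428
  outer loop
   vertex 1.0 2.7 4.4
   vertex 2.9 2.2 3.9
   vertex 5.0 0.6 5.4
  endloop
 endfacet
 facet normal -0.572 -0.636 -0.518
  outer loop
   vertex 1.0 2.7 4.4
   vertex 0.0 3.6 4.4
   vertex 1.7 5.0 0.8
  endloop
 endfacet
 facet normal -0.345 -0.759 -0.552
  outer loop
   vertex 1.0 2.7 4.4
   vertex 1.7 5.0 0.8
   vertex 2.9 2.2 3.9
  endloop
 endfacet
 facet normal 0.852 0.103 -0.513
  outer loop
   vertex 4.0 2.4 4.1
   vertex 5.0 0.6 5.4
   vertex 1.7 5.0 0.8
  endloop
 endfacet
 facet normal 0.505 0.672 0.542
  outer loop
   vertex 4.0 2.4 4.1
   vertex 2.5 2.8 5.0
   vertex 5.0 0.6 5.4
  endloop
 endfacet
 facet normal 0.433 0.830 0.352
  outer loop
   vertex 4.0 2.4 4.1
   vertex 1.7 5.0 0.8
   vertex 2.5 2.8 5.0
  endloop
 endfacet
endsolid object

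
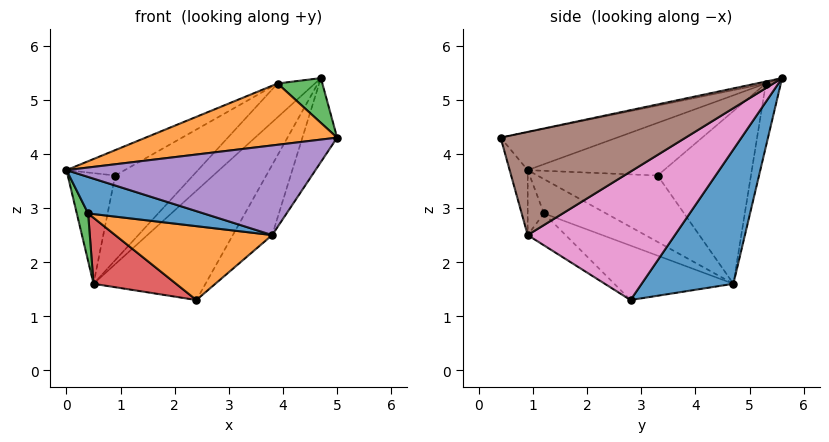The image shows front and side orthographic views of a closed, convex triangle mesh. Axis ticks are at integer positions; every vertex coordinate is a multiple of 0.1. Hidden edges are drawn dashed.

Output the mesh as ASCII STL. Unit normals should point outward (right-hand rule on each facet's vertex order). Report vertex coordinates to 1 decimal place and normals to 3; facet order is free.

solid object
 facet normal 0.475 0.580 -0.662
  outer loop
   vertex 0.5 4.7 1.6
   vertex 4.7 5.6 5.4
   vertex 2.4 2.8 1.3
  endloop
 endfacet
 facet normal -0.138 -0.228 0.964
  outer loop
   vertex 3.9 5.3 5.3
   vertex 0.0 0.9 3.7
   vertex 5.0 0.4 4.3
  endloop
 endfacet
 facet normal -0.044 -0.209 0.977
  outer loop
   vertex 3.9 5.3 5.3
   vertex 5.0 0.4 4.3
   vertex 4.7 5.6 5.4
  endloop
 endfacet
 facet normal -0.365 0.912 0.188
  outer loop
   vertex 3.9 5.3 5.3
   vertex 4.7 5.6 5.4
   vertex 0.5 4.7 1.6
  endloop
 endfacet
 facet normal -0.070 -0.972 -0.223
  outer loop
   vertex 3.8 0.9 2.5
   vertex 5.0 0.4 4.3
   vertex 0.0 0.9 3.7
  endloop
 endfacet
 facet normal 0.841 0.158 -0.517
  outer loop
   vertex 3.8 0.9 2.5
   vertex 4.7 5.6 5.4
   vertex 5.0 0.4 4.3
  endloop
 endfacet
 facet normal 0.785 0.210 -0.583
  outer loop
   vertex 3.8 0.9 2.5
   vertex 2.4 2.8 1.3
   vertex 4.7 5.6 5.4
  endloop
 endfacet
 facet normal -0.850 0.336 0.405
  outer loop
   vertex 0.9 3.3 3.6
   vertex 0.5 4.7 1.6
   vertex 0.0 0.9 3.7
  endloop
 endfacet
 facet normal -0.600 0.257 0.757
  outer loop
   vertex 0.9 3.3 3.6
   vertex 0.0 0.9 3.7
   vertex 3.9 5.3 5.3
  endloop
 endfacet
 facet normal -0.658 0.549 0.516
  outer loop
   vertex 0.9 3.3 3.6
   vertex 3.9 5.3 5.3
   vertex 0.5 4.7 1.6
  endloop
 endfacet
 facet normal -0.127 -0.906 -0.403
  outer loop
   vertex 0.4 1.2 2.9
   vertex 3.8 0.9 2.5
   vertex 0.0 0.9 3.7
  endloop
 endfacet
 facet normal -0.145 -0.603 -0.785
  outer loop
   vertex 0.4 1.2 2.9
   vertex 2.4 2.8 1.3
   vertex 3.8 0.9 2.5
  endloop
 endfacet
 facet normal -0.859 -0.157 -0.488
  outer loop
   vertex 0.4 1.2 2.9
   vertex 0.0 0.9 3.7
   vertex 0.5 4.7 1.6
  endloop
 endfacet
 facet normal -0.436 -0.302 -0.848
  outer loop
   vertex 0.4 1.2 2.9
   vertex 0.5 4.7 1.6
   vertex 2.4 2.8 1.3
  endloop
 endfacet
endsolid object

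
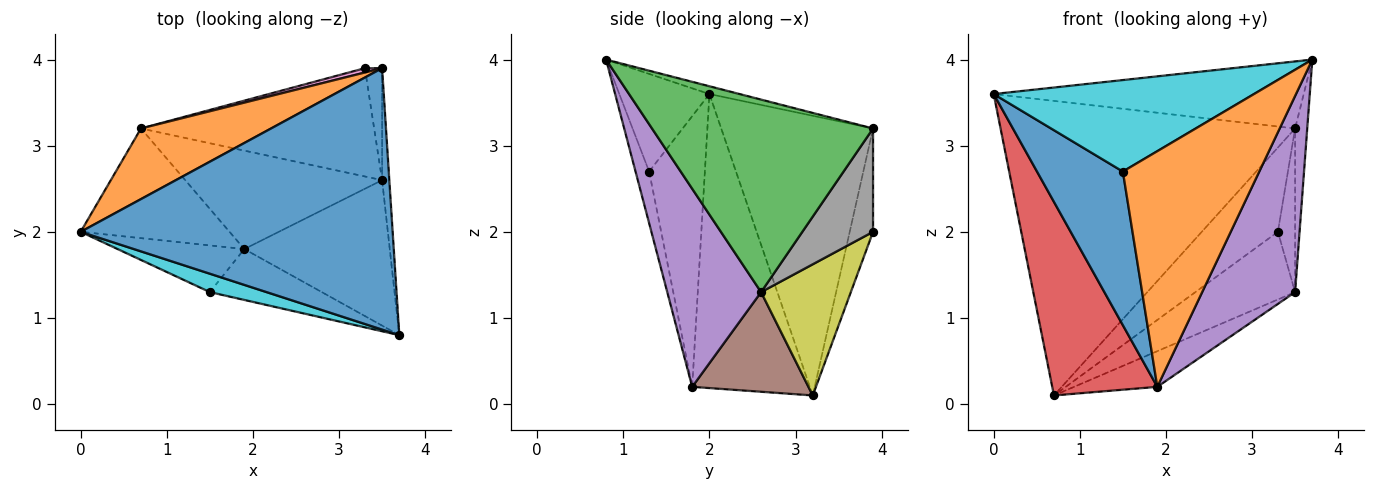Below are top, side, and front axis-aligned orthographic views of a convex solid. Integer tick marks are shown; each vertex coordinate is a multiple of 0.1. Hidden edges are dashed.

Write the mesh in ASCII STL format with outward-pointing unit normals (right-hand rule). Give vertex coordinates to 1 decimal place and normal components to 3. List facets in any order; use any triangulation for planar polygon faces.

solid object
 facet normal -0.024 0.248 0.968
  outer loop
   vertex 3.5 3.9 3.2
   vertex 0.0 2.0 3.6
   vertex 3.7 0.8 4.0
  endloop
 endfacet
 facet normal -0.448 0.869 0.208
  outer loop
   vertex 0.7 3.2 0.1
   vertex 0.0 2.0 3.6
   vertex 3.5 3.9 3.2
  endloop
 endfacet
 facet normal 0.998 0.055 -0.037
  outer loop
   vertex 3.5 2.6 1.3
   vertex 3.5 3.9 3.2
   vertex 3.7 0.8 4.0
  endloop
 endfacet
 facet normal -0.698 -0.623 -0.353
  outer loop
   vertex 1.9 1.8 0.2
   vertex 0.0 2.0 3.6
   vertex 0.7 3.2 0.1
  endloop
 endfacet
 facet normal 0.630 -0.624 -0.463
  outer loop
   vertex 1.9 1.8 0.2
   vertex 3.5 2.6 1.3
   vertex 3.7 0.8 4.0
  endloop
 endfacet
 facet normal 0.430 0.308 -0.849
  outer loop
   vertex 1.9 1.8 0.2
   vertex 0.7 3.2 0.1
   vertex 3.5 2.6 1.3
  endloop
 endfacet
 facet normal -0.293 0.955 0.049
  outer loop
   vertex 3.3 3.9 2.0
   vertex 0.7 3.2 0.1
   vertex 3.5 3.9 3.2
  endloop
 endfacet
 facet normal 0.959 0.234 -0.160
  outer loop
   vertex 3.3 3.9 2.0
   vertex 3.5 3.9 3.2
   vertex 3.5 2.6 1.3
  endloop
 endfacet
 facet normal 0.431 0.478 -0.765
  outer loop
   vertex 3.3 3.9 2.0
   vertex 3.5 2.6 1.3
   vertex 0.7 3.2 0.1
  endloop
 endfacet
 facet normal -0.321 -0.928 0.187
  outer loop
   vertex 1.5 1.3 2.7
   vertex 3.7 0.8 4.0
   vertex 0.0 2.0 3.6
  endloop
 endfacet
 facet normal -0.528 -0.813 -0.247
  outer loop
   vertex 1.5 1.3 2.7
   vertex 0.0 2.0 3.6
   vertex 1.9 1.8 0.2
  endloop
 endfacet
 facet normal -0.097 -0.973 -0.210
  outer loop
   vertex 1.5 1.3 2.7
   vertex 1.9 1.8 0.2
   vertex 3.7 0.8 4.0
  endloop
 endfacet
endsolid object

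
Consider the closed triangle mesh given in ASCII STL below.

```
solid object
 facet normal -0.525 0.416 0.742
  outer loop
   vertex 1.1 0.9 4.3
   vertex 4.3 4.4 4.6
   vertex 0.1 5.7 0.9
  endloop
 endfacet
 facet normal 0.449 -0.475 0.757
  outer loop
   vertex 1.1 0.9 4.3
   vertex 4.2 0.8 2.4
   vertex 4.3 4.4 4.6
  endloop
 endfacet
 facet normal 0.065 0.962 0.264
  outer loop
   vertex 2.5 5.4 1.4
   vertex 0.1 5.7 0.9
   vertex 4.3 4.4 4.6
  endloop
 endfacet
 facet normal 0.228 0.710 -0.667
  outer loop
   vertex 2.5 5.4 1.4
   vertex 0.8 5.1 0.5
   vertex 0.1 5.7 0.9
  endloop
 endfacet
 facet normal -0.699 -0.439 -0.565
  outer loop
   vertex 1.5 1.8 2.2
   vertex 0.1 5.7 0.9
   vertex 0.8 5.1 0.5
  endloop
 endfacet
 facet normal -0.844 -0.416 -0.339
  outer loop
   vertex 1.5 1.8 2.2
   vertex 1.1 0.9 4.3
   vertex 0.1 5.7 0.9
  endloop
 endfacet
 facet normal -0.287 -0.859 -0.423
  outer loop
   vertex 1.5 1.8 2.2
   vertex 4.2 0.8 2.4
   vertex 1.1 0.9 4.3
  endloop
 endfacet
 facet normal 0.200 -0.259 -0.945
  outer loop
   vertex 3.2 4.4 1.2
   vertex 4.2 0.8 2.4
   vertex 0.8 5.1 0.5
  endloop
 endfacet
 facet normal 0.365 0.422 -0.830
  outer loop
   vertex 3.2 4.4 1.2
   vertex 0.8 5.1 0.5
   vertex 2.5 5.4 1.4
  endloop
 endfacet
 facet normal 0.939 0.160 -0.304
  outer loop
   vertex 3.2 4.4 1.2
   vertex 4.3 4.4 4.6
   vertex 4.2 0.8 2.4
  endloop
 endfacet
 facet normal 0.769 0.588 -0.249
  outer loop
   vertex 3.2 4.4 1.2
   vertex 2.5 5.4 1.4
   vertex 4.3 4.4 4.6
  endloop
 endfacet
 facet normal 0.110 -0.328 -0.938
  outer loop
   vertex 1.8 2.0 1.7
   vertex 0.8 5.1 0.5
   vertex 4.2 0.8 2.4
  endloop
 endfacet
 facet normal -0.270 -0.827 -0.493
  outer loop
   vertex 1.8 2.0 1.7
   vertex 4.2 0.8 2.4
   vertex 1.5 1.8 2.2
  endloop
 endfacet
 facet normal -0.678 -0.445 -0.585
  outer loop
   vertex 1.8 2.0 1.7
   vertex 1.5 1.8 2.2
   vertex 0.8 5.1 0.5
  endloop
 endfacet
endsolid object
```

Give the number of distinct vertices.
9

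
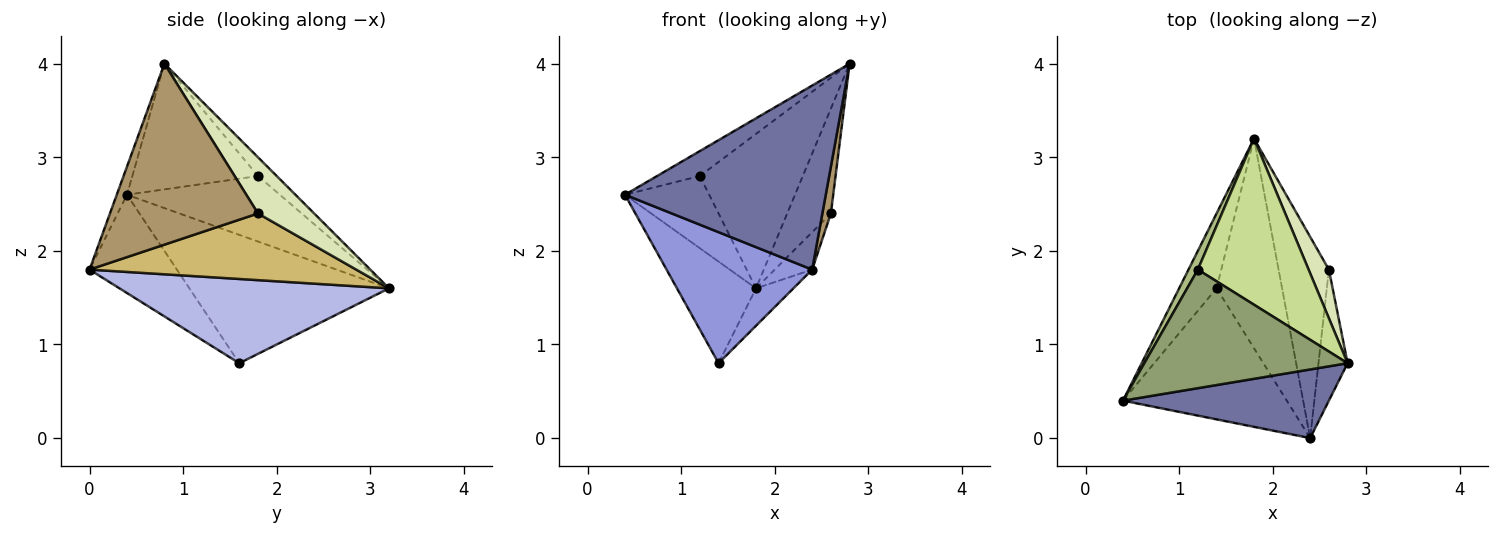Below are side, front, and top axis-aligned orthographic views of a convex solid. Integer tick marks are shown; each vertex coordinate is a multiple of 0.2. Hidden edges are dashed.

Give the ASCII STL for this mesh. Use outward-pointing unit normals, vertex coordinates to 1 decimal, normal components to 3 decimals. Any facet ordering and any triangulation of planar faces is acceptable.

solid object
 facet normal -0.048 -0.936 0.349
  outer loop
   vertex 2.4 0.0 1.8
   vertex 2.8 0.8 4.0
   vertex 0.4 0.4 2.6
  endloop
 endfacet
 facet normal -0.897 0.355 -0.262
  outer loop
   vertex 1.4 1.6 0.8
   vertex 0.4 0.4 2.6
   vertex 1.8 3.2 1.6
  endloop
 endfacet
 facet normal -0.391 -0.651 -0.651
  outer loop
   vertex 1.4 1.6 0.8
   vertex 2.4 0.0 1.8
   vertex 0.4 0.4 2.6
  endloop
 endfacet
 facet normal 0.785 0.109 -0.610
  outer loop
   vertex 1.4 1.6 0.8
   vertex 1.8 3.2 1.6
   vertex 2.4 0.0 1.8
  endloop
 endfacet
 facet normal -0.518 0.176 0.837
  outer loop
   vertex 1.2 1.8 2.8
   vertex 0.4 0.4 2.6
   vertex 2.8 0.8 4.0
  endloop
 endfacet
 facet normal -0.869 0.479 0.124
  outer loop
   vertex 1.2 1.8 2.8
   vertex 1.8 3.2 1.6
   vertex 0.4 0.4 2.6
  endloop
 endfacet
 facet normal -0.123 0.676 0.727
  outer loop
   vertex 1.2 1.8 2.8
   vertex 2.8 0.8 4.0
   vertex 1.8 3.2 1.6
  endloop
 endfacet
 facet normal 0.759 0.590 0.274
  outer loop
   vertex 2.6 1.8 2.4
   vertex 1.8 3.2 1.6
   vertex 2.8 0.8 4.0
  endloop
 endfacet
 facet normal 0.986 -0.057 -0.159
  outer loop
   vertex 2.6 1.8 2.4
   vertex 2.8 0.8 4.0
   vertex 2.4 0.0 1.8
  endloop
 endfacet
 facet normal 0.793 0.111 -0.598
  outer loop
   vertex 2.6 1.8 2.4
   vertex 2.4 0.0 1.8
   vertex 1.8 3.2 1.6
  endloop
 endfacet
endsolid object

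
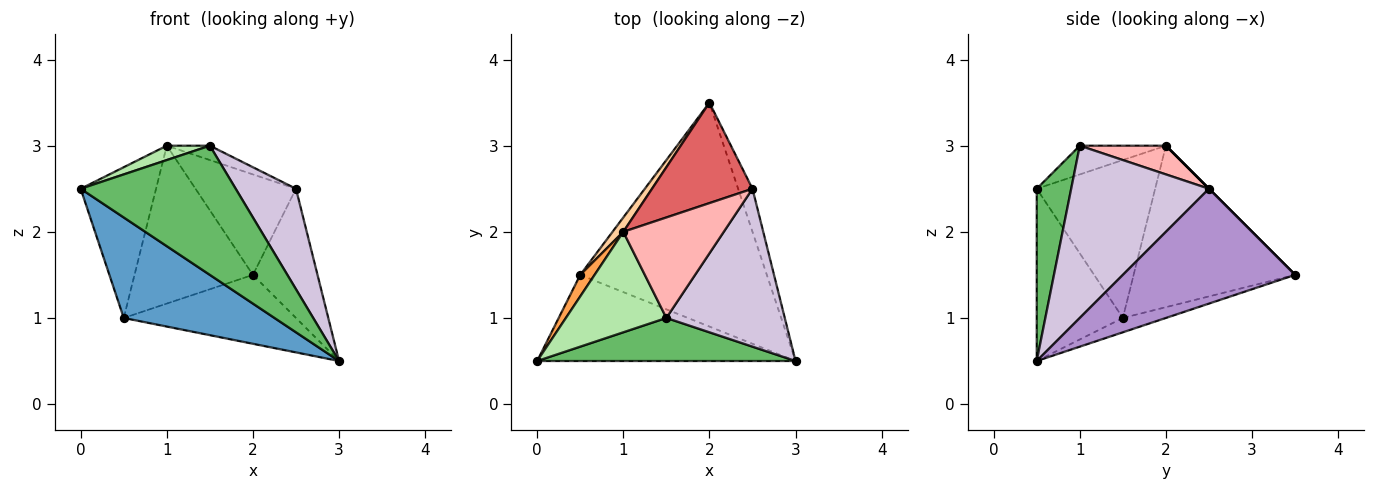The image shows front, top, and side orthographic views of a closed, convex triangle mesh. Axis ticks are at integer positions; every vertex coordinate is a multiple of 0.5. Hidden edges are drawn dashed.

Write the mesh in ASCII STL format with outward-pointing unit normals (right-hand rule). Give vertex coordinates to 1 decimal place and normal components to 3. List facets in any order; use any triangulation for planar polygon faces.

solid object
 facet normal -0.398 -0.697 -0.597
  outer loop
   vertex 0.5 1.5 1.0
   vertex 3.0 0.5 0.5
   vertex 0.0 0.5 2.5
  endloop
 endfacet
 facet normal -0.073 0.293 -0.953
  outer loop
   vertex 0.5 1.5 1.0
   vertex 2.0 3.5 1.5
   vertex 3.0 0.5 0.5
  endloop
 endfacet
 facet normal -0.841 0.535 0.076
  outer loop
   vertex 0.5 1.5 1.0
   vertex 0.0 0.5 2.5
   vertex 1.0 2.0 3.0
  endloop
 endfacet
 facet normal -0.805 0.591 0.054
  outer loop
   vertex 0.5 1.5 1.0
   vertex 1.0 2.0 3.0
   vertex 2.0 3.5 1.5
  endloop
 endfacet
 facet normal 0.206 -0.928 0.309
  outer loop
   vertex 1.5 1.0 3.0
   vertex 0.0 0.5 2.5
   vertex 3.0 0.5 0.5
  endloop
 endfacet
 facet normal -0.272 -0.136 0.953
  outer loop
   vertex 1.5 1.0 3.0
   vertex 1.0 2.0 3.0
   vertex 0.0 0.5 2.5
  endloop
 endfacet
 facet normal 0.000 0.707 0.707
  outer loop
   vertex 2.5 2.5 2.5
   vertex 2.0 3.5 1.5
   vertex 1.0 2.0 3.0
  endloop
 endfacet
 facet normal 0.272 0.136 0.953
  outer loop
   vertex 2.5 2.5 2.5
   vertex 1.0 2.0 3.0
   vertex 1.5 1.0 3.0
  endloop
 endfacet
 facet normal 0.930 0.349 -0.116
  outer loop
   vertex 2.5 2.5 2.5
   vertex 3.0 0.5 0.5
   vertex 2.0 3.5 1.5
  endloop
 endfacet
 facet normal 0.775 -0.339 0.533
  outer loop
   vertex 2.5 2.5 2.5
   vertex 1.5 1.0 3.0
   vertex 3.0 0.5 0.5
  endloop
 endfacet
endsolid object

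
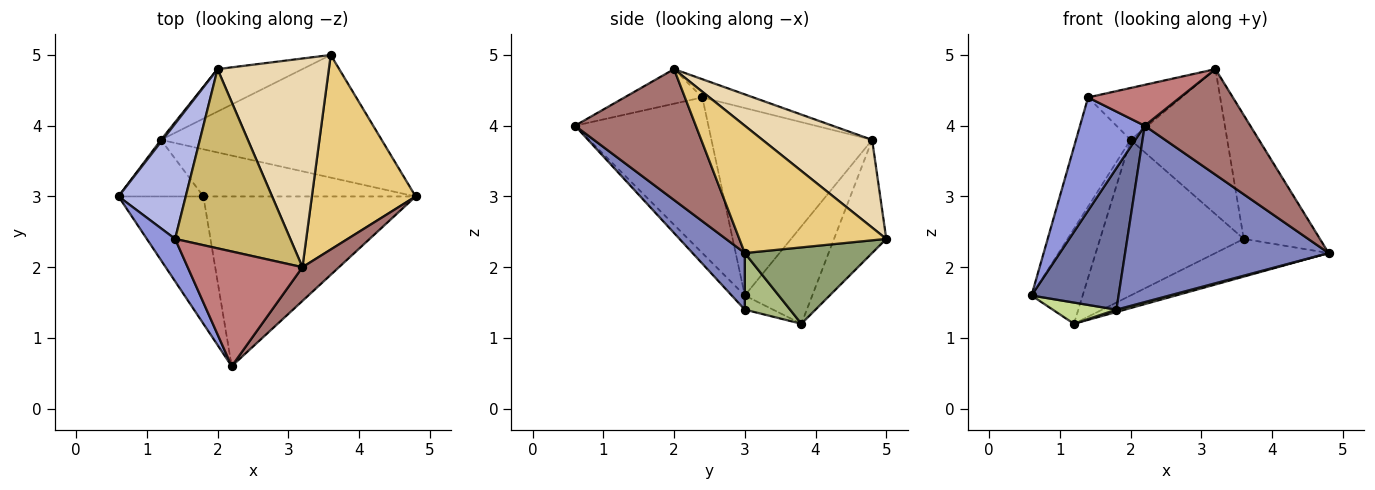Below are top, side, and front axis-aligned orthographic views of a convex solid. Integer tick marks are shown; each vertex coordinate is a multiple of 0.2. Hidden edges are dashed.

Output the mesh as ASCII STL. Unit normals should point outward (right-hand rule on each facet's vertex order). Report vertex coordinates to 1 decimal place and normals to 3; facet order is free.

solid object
 facet normal -0.111 -0.739 -0.665
  outer loop
   vertex 1.8 3.0 1.4
   vertex 2.2 0.6 4.0
   vertex 0.6 3.0 1.6
  endloop
 endfacet
 facet normal 0.182 -0.708 -0.682
  outer loop
   vertex 1.8 3.0 1.4
   vertex 4.8 3.0 2.2
   vertex 2.2 0.6 4.0
  endloop
 endfacet
 facet normal -0.888 -0.431 0.161
  outer loop
   vertex 1.4 2.4 4.4
   vertex 0.6 3.0 1.6
   vertex 2.2 0.6 4.0
  endloop
 endfacet
 facet normal -0.897 0.305 0.321
  outer loop
   vertex 1.4 2.4 4.4
   vertex 2.0 4.8 3.8
   vertex 0.6 3.0 1.6
  endloop
 endfacet
 facet normal 0.314 0.279 -0.907
  outer loop
   vertex 1.2 3.8 1.2
   vertex 3.6 5.0 2.4
   vertex 4.8 3.0 2.2
  endloop
 endfacet
 facet normal 0.257 -0.048 -0.965
  outer loop
   vertex 1.2 3.8 1.2
   vertex 4.8 3.0 2.2
   vertex 1.8 3.0 1.4
  endloop
 endfacet
 facet normal -0.154 -0.347 -0.925
  outer loop
   vertex 1.2 3.8 1.2
   vertex 1.8 3.0 1.4
   vertex 0.6 3.0 1.6
  endloop
 endfacet
 facet normal -0.797 0.604 0.013
  outer loop
   vertex 1.2 3.8 1.2
   vertex 0.6 3.0 1.6
   vertex 2.0 4.8 3.8
  endloop
 endfacet
 facet normal -0.331 0.910 -0.248
  outer loop
   vertex 1.2 3.8 1.2
   vertex 2.0 4.8 3.8
   vertex 3.6 5.0 2.4
  endloop
 endfacet
 facet normal -0.150 0.275 0.950
  outer loop
   vertex 3.2 2.0 4.8
   vertex 2.0 4.8 3.8
   vertex 1.4 2.4 4.4
  endloop
 endfacet
 facet normal 0.719 0.373 0.586
  outer loop
   vertex 3.2 2.0 4.8
   vertex 4.8 3.0 2.2
   vertex 3.6 5.0 2.4
  endloop
 endfacet
 facet normal 0.543 0.479 0.689
  outer loop
   vertex 3.2 2.0 4.8
   vertex 3.6 5.0 2.4
   vertex 2.0 4.8 3.8
  endloop
 endfacet
 facet normal 0.737 -0.644 0.206
  outer loop
   vertex 3.2 2.0 4.8
   vertex 2.2 0.6 4.0
   vertex 4.8 3.0 2.2
  endloop
 endfacet
 facet normal -0.273 -0.323 0.906
  outer loop
   vertex 3.2 2.0 4.8
   vertex 1.4 2.4 4.4
   vertex 2.2 0.6 4.0
  endloop
 endfacet
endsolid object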